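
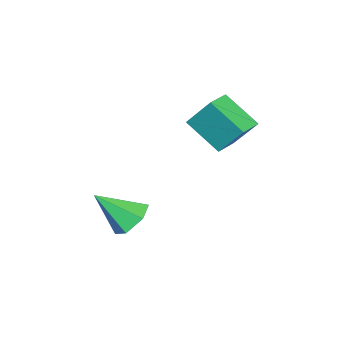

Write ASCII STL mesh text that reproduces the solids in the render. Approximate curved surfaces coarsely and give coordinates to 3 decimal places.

solid 
facet normal -0.995 0.090 -0.039
outer loop
vertex -3.941 0.377 1.782
vertex -3.905 1.255 2.897
vertex -3.791 1.61 0.806
endloop
endfacet
facet normal -0.025 -0.619 -0.785
outer loop
vertex -2.855 1.525 0.843
vertex -3.941 0.377 1.782
vertex -3.791 1.61 0.806
endloop
endfacet
facet normal -0.995 0.091 -0.039
outer loop
vertex -3.791 1.61 0.806
vertex -3.905 1.255 2.897
vertex -3.754 2.488 1.921
endloop
endfacet
facet normal 0.095 0.781 -0.618
outer loop
vertex -3.754 2.488 1.921
vertex -2.855 1.525 0.843
vertex -3.791 1.61 0.806
endloop
endfacet
facet normal -0.095 -0.781 0.618
outer loop
vertex -3.941 0.377 1.782
vertex -2.969 1.17 2.934
vertex -3.905 1.255 2.897
endloop
endfacet
facet normal -0.025 -0.619 -0.785
outer loop
vertex -3.006 0.292 1.819
vertex -3.941 0.377 1.782
vertex -2.855 1.525 0.843
endloop
endfacet
facet normal -0.095 -0.781 0.618
outer loop
vertex -3.006 0.292 1.819
vertex -2.969 1.17 2.934
vertex -3.941 0.377 1.782
endloop
endfacet
facet normal 0.025 0.619 0.785
outer loop
vertex -3.905 1.255 2.897
vertex -2.969 1.17 2.934
vertex -3.754 2.488 1.921
endloop
endfacet
facet normal 0.095 0.781 -0.618
outer loop
vertex -2.819 2.403 1.958
vertex -2.855 1.525 0.843
vertex -3.754 2.488 1.921
endloop
endfacet
facet normal 0.025 0.619 0.785
outer loop
vertex -3.754 2.488 1.921
vertex -2.969 1.17 2.934
vertex -2.819 2.403 1.958
endloop
endfacet
facet normal 0.995 -0.091 0.039
outer loop
vertex -2.819 2.403 1.958
vertex -3.006 0.292 1.819
vertex -2.855 1.525 0.843
endloop
endfacet
facet normal 0.995 -0.091 0.038
outer loop
vertex -2.969 1.17 2.934
vertex -3.006 0.292 1.819
vertex -2.819 2.403 1.958
endloop
endfacet
facet normal -0.322 0.658 -0.681
outer loop
vertex -0.135 -0.371 -1.997
vertex -0.892 -0.564 -1.825
vertex -0.529 0.027 -1.426
endloop
endfacet
facet normal 0.870 0.263 0.417
outer loop
vertex -0.135 -0.371 -1.997
vertex -0.529 0.027 -1.426
vertex -0.368 -1.636 -0.715
endloop
endfacet
facet normal -0.322 0.658 -0.681
outer loop
vertex -0.529 0.027 -1.426
vertex -0.892 -0.564 -1.825
vertex -1.287 -0.166 -1.254
endloop
endfacet
facet normal 0.105 0.400 0.911
outer loop
vertex -0.529 0.027 -1.426
vertex -1.287 -0.166 -1.254
vertex -0.368 -1.636 -0.715
endloop
endfacet
facet normal -0.322 0.658 -0.681
outer loop
vertex -1.287 -0.166 -1.254
vertex -0.892 -0.564 -1.825
vertex -1.649 -0.757 -1.654
endloop
endfacet
facet normal -0.640 -0.122 0.759
outer loop
vertex -1.287 -0.166 -1.254
vertex -1.649 -0.757 -1.654
vertex -0.368 -1.636 -0.715
endloop
endfacet
facet normal -0.322 0.658 -0.681
outer loop
vertex -1.649 -0.757 -1.654
vertex -0.892 -0.564 -1.825
vertex -1.255 -1.155 -2.224
endloop
endfacet
facet normal -0.618 -0.777 0.116
outer loop
vertex -1.649 -0.757 -1.654
vertex -1.255 -1.155 -2.224
vertex -0.368 -1.636 -0.715
endloop
endfacet
facet normal -0.322 0.658 -0.681
outer loop
vertex -1.255 -1.155 -2.224
vertex -0.892 -0.564 -1.825
vertex -0.497 -0.962 -2.396
endloop
endfacet
facet normal 0.147 -0.914 -0.378
outer loop
vertex -1.255 -1.155 -2.224
vertex -0.497 -0.962 -2.396
vertex -0.368 -1.636 -0.715
endloop
endfacet
facet normal -0.322 0.657 -0.681
outer loop
vertex -0.497 -0.962 -2.396
vertex -0.892 -0.564 -1.825
vertex -0.135 -0.371 -1.997
endloop
endfacet
facet normal 0.891 -0.393 -0.226
outer loop
vertex -0.497 -0.962 -2.396
vertex -0.135 -0.371 -1.997
vertex -0.368 -1.636 -0.715
endloop
endfacet

endsolid


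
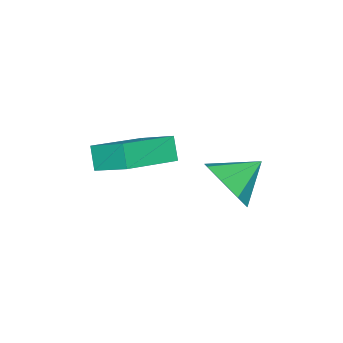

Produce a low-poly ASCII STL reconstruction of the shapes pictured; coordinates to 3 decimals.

solid 
facet normal -0.934 0.211 -0.287
outer loop
vertex 0.122 0.692 -0.185
vertex 0.415 1.057 -0.871
vertex 0.057 -0.487 -0.84
endloop
endfacet
facet normal -0.353 -0.439 0.826
outer loop
vertex 1.785 -0.877 -0.309
vertex 0.122 0.692 -0.185
vertex 0.057 -0.487 -0.84
endloop
endfacet
facet normal -0.934 0.211 -0.287
outer loop
vertex 0.057 -0.487 -0.84
vertex 0.415 1.057 -0.871
vertex 0.35 -0.122 -1.526
endloop
endfacet
facet normal -0.048 -0.873 -0.485
outer loop
vertex 0.35 -0.122 -1.526
vertex 1.785 -0.877 -0.309
vertex 0.057 -0.487 -0.84
endloop
endfacet
facet normal 0.048 0.873 0.485
outer loop
vertex 0.122 0.692 -0.185
vertex 2.143 0.667 -0.34
vertex 0.415 1.057 -0.871
endloop
endfacet
facet normal -0.353 -0.439 0.826
outer loop
vertex 1.85 0.302 0.346
vertex 0.122 0.692 -0.185
vertex 1.785 -0.877 -0.309
endloop
endfacet
facet normal 0.048 0.873 0.485
outer loop
vertex 1.85 0.302 0.346
vertex 2.143 0.667 -0.34
vertex 0.122 0.692 -0.185
endloop
endfacet
facet normal 0.353 0.439 -0.826
outer loop
vertex 0.415 1.057 -0.871
vertex 2.143 0.667 -0.34
vertex 0.35 -0.122 -1.526
endloop
endfacet
facet normal -0.048 -0.873 -0.485
outer loop
vertex 2.078 -0.512 -0.995
vertex 1.785 -0.877 -0.309
vertex 0.35 -0.122 -1.526
endloop
endfacet
facet normal 0.353 0.439 -0.826
outer loop
vertex 0.35 -0.122 -1.526
vertex 2.143 0.667 -0.34
vertex 2.078 -0.512 -0.995
endloop
endfacet
facet normal 0.934 -0.211 0.287
outer loop
vertex 2.078 -0.512 -0.995
vertex 1.85 0.302 0.346
vertex 1.785 -0.877 -0.309
endloop
endfacet
facet normal 0.934 -0.211 0.287
outer loop
vertex 2.143 0.667 -0.34
vertex 1.85 0.302 0.346
vertex 2.078 -0.512 -0.995
endloop
endfacet
facet normal 0.769 -0.393 -0.504
outer loop
vertex 1.219 3.07 -0.258
vertex 0.647 2.816 -0.932
vertex 1.148 3.566 -0.753
endloop
endfacet
facet normal 0.086 0.710 0.699
outer loop
vertex 1.219 3.07 -0.258
vertex 1.148 3.566 -0.753
vertex -0.307 3.304 -0.308
endloop
endfacet
facet normal 0.770 -0.394 -0.502
outer loop
vertex 1.148 3.566 -0.753
vertex 0.647 2.816 -0.932
vertex 0.785 3.622 -1.353
endloop
endfacet
facet normal -0.125 0.978 0.167
outer loop
vertex 1.148 3.566 -0.753
vertex 0.785 3.622 -1.353
vertex -0.307 3.304 -0.308
endloop
endfacet
facet normal 0.768 -0.395 -0.504
outer loop
vertex 0.785 3.622 -1.353
vertex 0.647 2.816 -0.932
vertex 0.34 3.207 -1.706
endloop
endfacet
facet normal -0.516 0.804 -0.295
outer loop
vertex 0.785 3.622 -1.353
vertex 0.34 3.207 -1.706
vertex -0.307 3.304 -0.308
endloop
endfacet
facet normal 0.769 -0.393 -0.504
outer loop
vertex 0.34 3.207 -1.706
vertex 0.647 2.816 -0.932
vertex 0.075 2.562 -1.607
endloop
endfacet
facet normal -0.861 0.289 -0.418
outer loop
vertex 0.34 3.207 -1.706
vertex 0.075 2.562 -1.607
vertex -0.307 3.304 -0.308
endloop
endfacet
facet normal 0.769 -0.394 -0.503
outer loop
vertex 0.075 2.562 -1.607
vertex 0.647 2.816 -0.932
vertex 0.145 2.066 -1.112
endloop
endfacet
facet normal -0.956 -0.265 -0.130
outer loop
vertex 0.075 2.562 -1.607
vertex 0.145 2.066 -1.112
vertex -0.307 3.304 -0.308
endloop
endfacet
facet normal 0.769 -0.394 -0.504
outer loop
vertex 0.145 2.066 -1.112
vertex 0.647 2.816 -0.932
vertex 0.509 2.009 -0.512
endloop
endfacet
facet normal -0.745 -0.533 0.401
outer loop
vertex 0.145 2.066 -1.112
vertex 0.509 2.009 -0.512
vertex -0.307 3.304 -0.308
endloop
endfacet
facet normal 0.769 -0.394 -0.504
outer loop
vertex 0.509 2.009 -0.512
vertex 0.647 2.816 -0.932
vertex 0.954 2.425 -0.158
endloop
endfacet
facet normal -0.353 -0.358 0.864
outer loop
vertex 0.509 2.009 -0.512
vertex 0.954 2.425 -0.158
vertex -0.307 3.304 -0.308
endloop
endfacet
facet normal 0.769 -0.394 -0.504
outer loop
vertex 0.954 2.425 -0.158
vertex 0.647 2.816 -0.932
vertex 1.219 3.07 -0.258
endloop
endfacet
facet normal -0.008 0.157 0.988
outer loop
vertex 0.954 2.425 -0.158
vertex 1.219 3.07 -0.258
vertex -0.307 3.304 -0.308
endloop
endfacet

endsolid


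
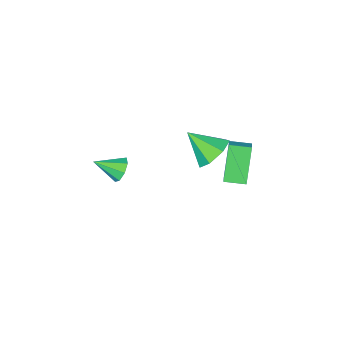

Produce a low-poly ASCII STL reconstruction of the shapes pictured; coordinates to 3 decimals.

solid 
facet normal -0.779 0.429 -0.458
outer loop
vertex 3.853 2.69 1.44
vertex 3.419 2.469 1.971
vertex 3.816 3.058 1.848
endloop
endfacet
facet normal 0.893 0.372 -0.254
outer loop
vertex 3.853 2.69 1.44
vertex 3.816 3.058 1.848
vertex 4.541 1.851 2.629
endloop
endfacet
facet normal -0.779 0.429 -0.458
outer loop
vertex 3.816 3.058 1.848
vertex 3.419 2.469 1.971
vertex 3.546 3.081 2.329
endloop
endfacet
facet normal 0.683 0.639 0.353
outer loop
vertex 3.816 3.058 1.848
vertex 3.546 3.081 2.329
vertex 4.541 1.851 2.629
endloop
endfacet
facet normal -0.778 0.430 -0.458
outer loop
vertex 3.546 3.081 2.329
vertex 3.419 2.469 1.971
vertex 3.202 2.746 2.599
endloop
endfacet
facet normal 0.265 0.425 0.865
outer loop
vertex 3.546 3.081 2.329
vertex 3.202 2.746 2.599
vertex 4.541 1.851 2.629
endloop
endfacet
facet normal -0.779 0.428 -0.458
outer loop
vertex 3.202 2.746 2.599
vertex 3.419 2.469 1.971
vertex 2.986 2.248 2.501
endloop
endfacet
facet normal -0.117 -0.143 0.983
outer loop
vertex 3.202 2.746 2.599
vertex 2.986 2.248 2.501
vertex 4.541 1.851 2.629
endloop
endfacet
facet normal -0.779 0.429 -0.458
outer loop
vertex 2.986 2.248 2.501
vertex 3.419 2.469 1.971
vertex 3.023 1.88 2.093
endloop
endfacet
facet normal -0.239 -0.732 0.638
outer loop
vertex 2.986 2.248 2.501
vertex 3.023 1.88 2.093
vertex 4.541 1.851 2.629
endloop
endfacet
facet normal -0.779 0.429 -0.457
outer loop
vertex 3.023 1.88 2.093
vertex 3.419 2.469 1.971
vertex 3.292 1.857 1.613
endloop
endfacet
facet normal -0.030 -0.999 0.031
outer loop
vertex 3.023 1.88 2.093
vertex 3.292 1.857 1.613
vertex 4.541 1.851 2.629
endloop
endfacet
facet normal -0.779 0.429 -0.457
outer loop
vertex 3.292 1.857 1.613
vertex 3.419 2.469 1.971
vertex 3.636 2.193 1.342
endloop
endfacet
facet normal 0.388 -0.786 -0.482
outer loop
vertex 3.292 1.857 1.613
vertex 3.636 2.193 1.342
vertex 4.541 1.851 2.629
endloop
endfacet
facet normal -0.778 0.430 -0.457
outer loop
vertex 3.636 2.193 1.342
vertex 3.419 2.469 1.971
vertex 3.853 2.69 1.44
endloop
endfacet
facet normal 0.770 -0.218 -0.599
outer loop
vertex 3.636 2.193 1.342
vertex 3.853 2.69 1.44
vertex 4.541 1.851 2.629
endloop
endfacet
facet normal -0.476 0.625 -0.619
outer loop
vertex -1.124 2.076 -0.584
vertex -2.073 1.859 -0.073
vertex -1.337 2.644 0.153
endloop
endfacet
facet normal 0.975 0.145 0.170
outer loop
vertex -1.124 2.076 -0.584
vertex -1.337 2.644 0.153
vertex -1.207 0.721 1.053
endloop
endfacet
facet normal -0.477 0.625 -0.618
outer loop
vertex -1.337 2.644 0.153
vertex -2.073 1.859 -0.073
vertex -2.104 2.62 0.72
endloop
endfacet
facet normal 0.540 0.386 0.747
outer loop
vertex -1.337 2.644 0.153
vertex -2.104 2.62 0.72
vertex -1.207 0.721 1.053
endloop
endfacet
facet normal -0.475 0.625 -0.619
outer loop
vertex -2.104 2.62 0.72
vertex -2.073 1.859 -0.073
vertex -2.849 2.023 0.689
endloop
endfacet
facet normal -0.130 0.111 0.985
outer loop
vertex -2.104 2.62 0.72
vertex -2.849 2.023 0.689
vertex -1.207 0.721 1.053
endloop
endfacet
facet normal -0.476 0.624 -0.619
outer loop
vertex -2.849 2.023 0.689
vertex -2.073 1.859 -0.073
vertex -3.009 1.302 0.085
endloop
endfacet
facet normal -0.530 -0.472 0.704
outer loop
vertex -2.849 2.023 0.689
vertex -3.009 1.302 0.085
vertex -1.207 0.721 1.053
endloop
endfacet
facet normal -0.476 0.625 -0.619
outer loop
vertex -3.009 1.302 0.085
vertex -2.073 1.859 -0.073
vertex -2.465 1.0 -0.639
endloop
endfacet
facet normal -0.360 -0.926 0.115
outer loop
vertex -3.009 1.302 0.085
vertex -2.465 1.0 -0.639
vertex -1.207 0.721 1.053
endloop
endfacet
facet normal -0.476 0.625 -0.619
outer loop
vertex -2.465 1.0 -0.639
vertex -2.073 1.859 -0.073
vertex -1.625 1.344 -0.937
endloop
endfacet
facet normal 0.252 -0.907 -0.337
outer loop
vertex -2.465 1.0 -0.639
vertex -1.625 1.344 -0.937
vertex -1.207 0.721 1.053
endloop
endfacet
facet normal -0.476 0.624 -0.619
outer loop
vertex -1.625 1.344 -0.937
vertex -2.073 1.859 -0.073
vertex -1.124 2.076 -0.584
endloop
endfacet
facet normal 0.847 -0.429 -0.312
outer loop
vertex -1.625 1.344 -0.937
vertex -1.124 2.076 -0.584
vertex -1.207 0.721 1.053
endloop
endfacet
facet normal -0.367 -0.391 0.844
outer loop
vertex -2.14 3.08 1.631
vertex -3.037 3.727 1.541
vertex -2.573 2.411 1.133
endloop
endfacet
facet normal 0.808 -0.583 0.081
outer loop
vertex -1.783 3.253 -0.681
vertex -2.14 3.08 1.631
vertex -2.573 2.411 1.133
endloop
endfacet
facet normal -0.368 -0.391 0.844
outer loop
vertex -2.573 2.411 1.133
vertex -3.037 3.727 1.541
vertex -3.47 3.058 1.042
endloop
endfacet
facet normal -0.460 -0.712 -0.531
outer loop
vertex -3.47 3.058 1.042
vertex -1.783 3.253 -0.681
vertex -2.573 2.411 1.133
endloop
endfacet
facet normal 0.460 0.712 0.531
outer loop
vertex -2.14 3.08 1.631
vertex -2.247 4.569 -0.273
vertex -3.037 3.727 1.541
endloop
endfacet
facet normal 0.808 -0.583 0.081
outer loop
vertex -1.35 3.922 -0.182
vertex -2.14 3.08 1.631
vertex -1.783 3.253 -0.681
endloop
endfacet
facet normal 0.460 0.712 0.531
outer loop
vertex -1.35 3.922 -0.182
vertex -2.247 4.569 -0.273
vertex -2.14 3.08 1.631
endloop
endfacet
facet normal -0.808 0.583 -0.081
outer loop
vertex -3.037 3.727 1.541
vertex -2.247 4.569 -0.273
vertex -3.47 3.058 1.042
endloop
endfacet
facet normal -0.460 -0.712 -0.531
outer loop
vertex -2.68 3.9 -0.771
vertex -1.783 3.253 -0.681
vertex -3.47 3.058 1.042
endloop
endfacet
facet normal -0.808 0.583 -0.081
outer loop
vertex -3.47 3.058 1.042
vertex -2.247 4.569 -0.273
vertex -2.68 3.9 -0.771
endloop
endfacet
facet normal 0.367 0.392 -0.844
outer loop
vertex -2.68 3.9 -0.771
vertex -1.35 3.922 -0.182
vertex -1.783 3.253 -0.681
endloop
endfacet
facet normal 0.367 0.391 -0.844
outer loop
vertex -2.247 4.569 -0.273
vertex -1.35 3.922 -0.182
vertex -2.68 3.9 -0.771
endloop
endfacet

endsolid


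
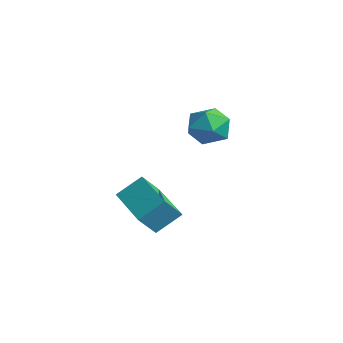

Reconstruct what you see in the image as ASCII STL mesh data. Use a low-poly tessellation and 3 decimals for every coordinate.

solid 
facet normal -0.979 0.019 0.201
outer loop
vertex -4.135 -0.303 -1.321
vertex -3.948 0.662 -0.502
vertex -4.297 0.458 -2.181
endloop
endfacet
facet normal -0.146 -0.754 -0.640
outer loop
vertex -2.172 0.418 -2.618
vertex -4.135 -0.303 -1.321
vertex -4.297 0.458 -2.181
endloop
endfacet
facet normal -0.979 0.019 0.201
outer loop
vertex -4.297 0.458 -2.181
vertex -3.948 0.662 -0.502
vertex -4.11 1.424 -1.362
endloop
endfacet
facet normal -0.140 0.656 -0.742
outer loop
vertex -4.11 1.424 -1.362
vertex -2.172 0.418 -2.618
vertex -4.297 0.458 -2.181
endloop
endfacet
facet normal 0.140 -0.656 0.741
outer loop
vertex -4.135 -0.303 -1.321
vertex -1.823 0.622 -0.939
vertex -3.948 0.662 -0.502
endloop
endfacet
facet normal -0.146 -0.754 -0.640
outer loop
vertex -2.01 -0.344 -1.758
vertex -4.135 -0.303 -1.321
vertex -2.172 0.418 -2.618
endloop
endfacet
facet normal 0.140 -0.656 0.742
outer loop
vertex -2.01 -0.344 -1.758
vertex -1.823 0.622 -0.939
vertex -4.135 -0.303 -1.321
endloop
endfacet
facet normal 0.146 0.754 0.641
outer loop
vertex -3.948 0.662 -0.502
vertex -1.823 0.622 -0.939
vertex -4.11 1.424 -1.362
endloop
endfacet
facet normal -0.140 0.656 -0.741
outer loop
vertex -1.985 1.383 -1.799
vertex -2.172 0.418 -2.618
vertex -4.11 1.424 -1.362
endloop
endfacet
facet normal 0.146 0.754 0.640
outer loop
vertex -4.11 1.424 -1.362
vertex -1.823 0.622 -0.939
vertex -1.985 1.383 -1.799
endloop
endfacet
facet normal 0.979 -0.019 -0.201
outer loop
vertex -1.985 1.383 -1.799
vertex -2.01 -0.344 -1.758
vertex -2.172 0.418 -2.618
endloop
endfacet
facet normal 0.979 -0.019 -0.201
outer loop
vertex -1.823 0.622 -0.939
vertex -2.01 -0.344 -1.758
vertex -1.985 1.383 -1.799
endloop
endfacet
facet normal -0.849 0.108 0.517
outer loop
vertex -2.41 2.473 2.549
vertex -2.157 1.769 3.112
vertex -1.916 2.648 3.324
endloop
endfacet
facet normal -0.638 0.732 0.241
outer loop
vertex -2.41 2.473 2.549
vertex -1.916 2.648 3.324
vertex -1.708 3.092 2.527
endloop
endfacet
facet normal -0.593 0.655 -0.468
outer loop
vertex -2.41 2.473 2.549
vertex -1.708 3.092 2.527
vertex -1.82 2.487 1.822
endloop
endfacet
facet normal -0.776 -0.014 -0.630
outer loop
vertex -2.41 2.473 2.549
vertex -1.82 2.487 1.822
vertex -2.098 1.669 2.183
endloop
endfacet
facet normal -0.935 -0.353 -0.021
outer loop
vertex -2.41 2.473 2.549
vertex -2.098 1.669 2.183
vertex -2.157 1.769 3.112
endloop
endfacet
facet normal 0.015 0.872 0.490
outer loop
vertex -1.708 3.092 2.527
vertex -1.916 2.648 3.324
vertex -1.022 2.771 3.077
endloop
endfacet
facet normal -0.327 -0.136 0.935
outer loop
vertex -1.916 2.648 3.324
vertex -2.157 1.769 3.112
vertex -1.3 1.953 3.438
endloop
endfacet
facet normal -0.465 -0.883 0.065
outer loop
vertex -2.157 1.769 3.112
vertex -2.098 1.669 2.183
vertex -1.412 1.348 2.733
endloop
endfacet
facet normal -0.208 -0.335 -0.919
outer loop
vertex -2.098 1.669 2.183
vertex -1.82 2.487 1.822
vertex -1.204 1.792 1.936
endloop
endfacet
facet normal 0.089 0.749 -0.657
outer loop
vertex -1.82 2.487 1.822
vertex -1.708 3.092 2.527
vertex -0.963 2.671 2.148
endloop
endfacet
facet normal 0.776 0.014 0.630
outer loop
vertex -0.71 1.967 2.711
vertex -1.022 2.771 3.077
vertex -1.3 1.953 3.438
endloop
endfacet
facet normal 0.593 -0.655 0.468
outer loop
vertex -0.71 1.967 2.711
vertex -1.3 1.953 3.438
vertex -1.412 1.348 2.733
endloop
endfacet
facet normal 0.638 -0.732 -0.241
outer loop
vertex -0.71 1.967 2.711
vertex -1.412 1.348 2.733
vertex -1.204 1.792 1.936
endloop
endfacet
facet normal 0.849 -0.108 -0.517
outer loop
vertex -0.71 1.967 2.711
vertex -1.204 1.792 1.936
vertex -0.963 2.671 2.148
endloop
endfacet
facet normal 0.935 0.353 0.021
outer loop
vertex -0.71 1.967 2.711
vertex -0.963 2.671 2.148
vertex -1.022 2.771 3.077
endloop
endfacet
facet normal 0.208 0.335 0.919
outer loop
vertex -1.3 1.953 3.438
vertex -1.022 2.771 3.077
vertex -1.916 2.648 3.324
endloop
endfacet
facet normal -0.089 -0.749 0.657
outer loop
vertex -1.412 1.348 2.733
vertex -1.3 1.953 3.438
vertex -2.157 1.769 3.112
endloop
endfacet
facet normal -0.015 -0.872 -0.490
outer loop
vertex -1.204 1.792 1.936
vertex -1.412 1.348 2.733
vertex -2.098 1.669 2.183
endloop
endfacet
facet normal 0.327 0.136 -0.935
outer loop
vertex -0.963 2.671 2.148
vertex -1.204 1.792 1.936
vertex -1.82 2.487 1.822
endloop
endfacet
facet normal 0.465 0.883 -0.065
outer loop
vertex -1.022 2.771 3.077
vertex -0.963 2.671 2.148
vertex -1.708 3.092 2.527
endloop
endfacet

endsolid


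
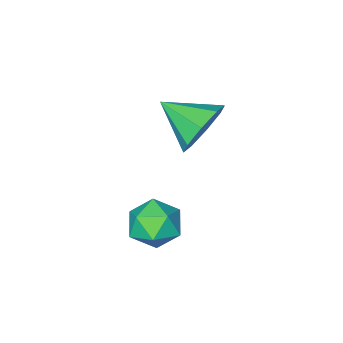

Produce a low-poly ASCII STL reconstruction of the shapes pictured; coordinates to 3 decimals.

solid 
facet normal -0.407 0.829 -0.384
outer loop
vertex -2.473 -1.767 -1.684
vertex -2.947 -2.313 -2.36
vertex -3.157 -1.993 -1.447
endloop
endfacet
facet normal 0.330 -0.010 0.944
outer loop
vertex -2.473 -1.767 -1.684
vertex -3.157 -1.993 -1.447
vertex -2.313 -3.607 -1.76
endloop
endfacet
facet normal -0.406 0.829 -0.384
outer loop
vertex -3.157 -1.993 -1.447
vertex -2.947 -2.313 -2.36
vertex -3.717 -2.406 -1.746
endloop
endfacet
facet normal -0.258 -0.312 0.914
outer loop
vertex -3.157 -1.993 -1.447
vertex -3.717 -2.406 -1.746
vertex -2.313 -3.607 -1.76
endloop
endfacet
facet normal -0.407 0.829 -0.384
outer loop
vertex -3.717 -2.406 -1.746
vertex -2.947 -2.313 -2.36
vertex -3.827 -2.765 -2.404
endloop
endfacet
facet normal -0.573 -0.675 0.464
outer loop
vertex -3.717 -2.406 -1.746
vertex -3.827 -2.765 -2.404
vertex -2.313 -3.607 -1.76
endloop
endfacet
facet normal -0.407 0.829 -0.384
outer loop
vertex -3.827 -2.765 -2.404
vertex -2.947 -2.313 -2.36
vertex -3.421 -2.859 -3.036
endloop
endfacet
facet normal -0.433 -0.890 -0.146
outer loop
vertex -3.827 -2.765 -2.404
vertex -3.421 -2.859 -3.036
vertex -2.313 -3.607 -1.76
endloop
endfacet
facet normal -0.406 0.829 -0.385
outer loop
vertex -3.421 -2.859 -3.036
vertex -2.947 -2.313 -2.36
vertex -2.737 -2.634 -3.273
endloop
endfacet
facet normal 0.080 -0.828 -0.555
outer loop
vertex -3.421 -2.859 -3.036
vertex -2.737 -2.634 -3.273
vertex -2.313 -3.607 -1.76
endloop
endfacet
facet normal -0.406 0.829 -0.385
outer loop
vertex -2.737 -2.634 -3.273
vertex -2.947 -2.313 -2.36
vertex -2.176 -2.221 -2.975
endloop
endfacet
facet normal 0.667 -0.527 -0.526
outer loop
vertex -2.737 -2.634 -3.273
vertex -2.176 -2.221 -2.975
vertex -2.313 -3.607 -1.76
endloop
endfacet
facet normal -0.406 0.829 -0.385
outer loop
vertex -2.176 -2.221 -2.975
vertex -2.947 -2.313 -2.36
vertex -2.067 -1.862 -2.316
endloop
endfacet
facet normal 0.984 -0.162 -0.074
outer loop
vertex -2.176 -2.221 -2.975
vertex -2.067 -1.862 -2.316
vertex -2.313 -3.607 -1.76
endloop
endfacet
facet normal -0.406 0.829 -0.385
outer loop
vertex -2.067 -1.862 -2.316
vertex -2.947 -2.313 -2.36
vertex -2.473 -1.767 -1.684
endloop
endfacet
facet normal 0.844 0.051 0.534
outer loop
vertex -2.067 -1.862 -2.316
vertex -2.473 -1.767 -1.684
vertex -2.313 -3.607 -1.76
endloop
endfacet
facet normal 0.017 0.953 0.302
outer loop
vertex -0.274 0.432 -3.578
vertex -0.037 0.181 -2.8
vertex 0.553 0.357 -3.388
endloop
endfacet
facet normal 0.172 0.903 -0.393
outer loop
vertex -0.274 0.432 -3.578
vertex 0.553 0.357 -3.388
vertex 0.263 0.085 -4.141
endloop
endfacet
facet normal -0.376 0.585 -0.719
outer loop
vertex -0.274 0.432 -3.578
vertex 0.263 0.085 -4.141
vertex -0.506 -0.259 -4.019
endloop
endfacet
facet normal -0.871 0.437 -0.226
outer loop
vertex -0.274 0.432 -3.578
vertex -0.506 -0.259 -4.019
vertex -0.692 -0.2 -3.19
endloop
endfacet
facet normal -0.628 0.664 0.406
outer loop
vertex -0.274 0.432 -3.578
vertex -0.692 -0.2 -3.19
vertex -0.037 0.181 -2.8
endloop
endfacet
facet normal 0.744 0.483 -0.461
outer loop
vertex 0.263 0.085 -4.141
vertex 0.553 0.357 -3.388
vertex 0.832 -0.38 -3.71
endloop
endfacet
facet normal 0.493 0.563 0.663
outer loop
vertex 0.553 0.357 -3.388
vertex -0.037 0.181 -2.8
vertex 0.646 -0.321 -2.881
endloop
endfacet
facet normal -0.550 0.096 0.830
outer loop
vertex -0.037 0.181 -2.8
vertex -0.692 -0.2 -3.19
vertex -0.123 -0.665 -2.759
endloop
endfacet
facet normal -0.943 -0.273 -0.192
outer loop
vertex -0.692 -0.2 -3.19
vertex -0.506 -0.259 -4.019
vertex -0.413 -0.937 -3.512
endloop
endfacet
facet normal -0.142 -0.034 -0.989
outer loop
vertex -0.506 -0.259 -4.019
vertex 0.263 0.085 -4.141
vertex 0.177 -0.761 -4.1
endloop
endfacet
facet normal 0.871 -0.437 0.226
outer loop
vertex 0.414 -1.012 -3.322
vertex 0.832 -0.38 -3.71
vertex 0.646 -0.321 -2.881
endloop
endfacet
facet normal 0.376 -0.585 0.719
outer loop
vertex 0.414 -1.012 -3.322
vertex 0.646 -0.321 -2.881
vertex -0.123 -0.665 -2.759
endloop
endfacet
facet normal -0.172 -0.903 0.393
outer loop
vertex 0.414 -1.012 -3.322
vertex -0.123 -0.665 -2.759
vertex -0.413 -0.937 -3.512
endloop
endfacet
facet normal -0.017 -0.953 -0.302
outer loop
vertex 0.414 -1.012 -3.322
vertex -0.413 -0.937 -3.512
vertex 0.177 -0.761 -4.1
endloop
endfacet
facet normal 0.628 -0.664 -0.406
outer loop
vertex 0.414 -1.012 -3.322
vertex 0.177 -0.761 -4.1
vertex 0.832 -0.38 -3.71
endloop
endfacet
facet normal 0.943 0.273 0.192
outer loop
vertex 0.646 -0.321 -2.881
vertex 0.832 -0.38 -3.71
vertex 0.553 0.357 -3.388
endloop
endfacet
facet normal 0.142 0.034 0.989
outer loop
vertex -0.123 -0.665 -2.759
vertex 0.646 -0.321 -2.881
vertex -0.037 0.181 -2.8
endloop
endfacet
facet normal -0.744 -0.483 0.461
outer loop
vertex -0.413 -0.937 -3.512
vertex -0.123 -0.665 -2.759
vertex -0.692 -0.2 -3.19
endloop
endfacet
facet normal -0.493 -0.563 -0.663
outer loop
vertex 0.177 -0.761 -4.1
vertex -0.413 -0.937 -3.512
vertex -0.506 -0.259 -4.019
endloop
endfacet
facet normal 0.550 -0.096 -0.830
outer loop
vertex 0.832 -0.38 -3.71
vertex 0.177 -0.761 -4.1
vertex 0.263 0.085 -4.141
endloop
endfacet

endsolid


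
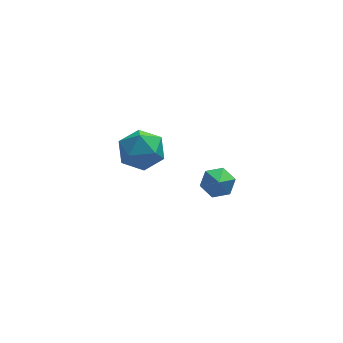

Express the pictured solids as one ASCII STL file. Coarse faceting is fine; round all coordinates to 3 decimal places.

solid 
facet normal 0.086 0.705 -0.704
outer loop
vertex -0.468 -3.375 2.498
vertex -1.24 -3.389 2.39
vertex -0.929 -2.903 2.914
endloop
endfacet
facet normal 0.707 0.070 0.704
outer loop
vertex -0.468 -3.375 2.498
vertex -0.929 -2.903 2.914
vertex -1.38 -4.531 3.53
endloop
endfacet
facet normal 0.086 0.705 -0.704
outer loop
vertex -0.929 -2.903 2.914
vertex -1.24 -3.389 2.39
vertex -1.701 -2.917 2.806
endloop
endfacet
facet normal -0.135 0.383 0.914
outer loop
vertex -0.929 -2.903 2.914
vertex -1.701 -2.917 2.806
vertex -1.38 -4.531 3.53
endloop
endfacet
facet normal 0.086 0.705 -0.704
outer loop
vertex -1.701 -2.917 2.806
vertex -1.24 -3.389 2.39
vertex -2.013 -3.403 2.282
endloop
endfacet
facet normal -0.875 0.042 0.482
outer loop
vertex -1.701 -2.917 2.806
vertex -2.013 -3.403 2.282
vertex -1.38 -4.531 3.53
endloop
endfacet
facet normal 0.086 0.705 -0.704
outer loop
vertex -2.013 -3.403 2.282
vertex -1.24 -3.389 2.39
vertex -1.552 -3.875 1.865
endloop
endfacet
facet normal -0.774 -0.613 -0.162
outer loop
vertex -2.013 -3.403 2.282
vertex -1.552 -3.875 1.865
vertex -1.38 -4.531 3.53
endloop
endfacet
facet normal 0.086 0.705 -0.704
outer loop
vertex -1.552 -3.875 1.865
vertex -1.24 -3.389 2.39
vertex -0.78 -3.861 1.973
endloop
endfacet
facet normal 0.069 -0.926 -0.372
outer loop
vertex -1.552 -3.875 1.865
vertex -0.78 -3.861 1.973
vertex -1.38 -4.531 3.53
endloop
endfacet
facet normal 0.086 0.705 -0.704
outer loop
vertex -0.78 -3.861 1.973
vertex -1.24 -3.389 2.39
vertex -0.468 -3.375 2.498
endloop
endfacet
facet normal 0.809 -0.585 0.060
outer loop
vertex -0.78 -3.861 1.973
vertex -0.468 -3.375 2.498
vertex -1.38 -4.531 3.53
endloop
endfacet
facet normal 0.322 0.440 0.838
outer loop
vertex -3.882 2.864 0.64
vertex -3.966 1.81 1.226
vertex -2.936 2.112 0.671
endloop
endfacet
facet normal 0.595 0.760 0.261
outer loop
vertex -3.882 2.864 0.64
vertex -2.936 2.112 0.671
vertex -3.219 2.686 -0.355
endloop
endfacet
facet normal 0.053 0.989 -0.142
outer loop
vertex -3.882 2.864 0.64
vertex -3.219 2.686 -0.355
vertex -4.424 2.739 -0.433
endloop
endfacet
facet normal -0.555 0.810 0.186
outer loop
vertex -3.882 2.864 0.64
vertex -4.424 2.739 -0.433
vertex -4.886 2.198 0.544
endloop
endfacet
facet normal -0.388 0.471 0.792
outer loop
vertex -3.882 2.864 0.64
vertex -4.886 2.198 0.544
vertex -3.966 1.81 1.226
endloop
endfacet
facet normal 0.956 0.270 -0.113
outer loop
vertex -3.219 2.686 -0.355
vertex -2.936 2.112 0.671
vertex -2.894 1.522 -0.384
endloop
endfacet
facet normal 0.515 -0.248 0.821
outer loop
vertex -2.936 2.112 0.671
vertex -3.966 1.81 1.226
vertex -3.356 0.981 0.593
endloop
endfacet
facet normal -0.636 -0.196 0.746
outer loop
vertex -3.966 1.81 1.226
vertex -4.886 2.198 0.544
vertex -4.561 1.034 0.515
endloop
endfacet
facet normal -0.906 0.353 -0.233
outer loop
vertex -4.886 2.198 0.544
vertex -4.424 2.739 -0.433
vertex -4.844 1.608 -0.511
endloop
endfacet
facet normal 0.078 0.641 -0.764
outer loop
vertex -4.424 2.739 -0.433
vertex -3.219 2.686 -0.355
vertex -3.814 1.91 -1.066
endloop
endfacet
facet normal 0.555 -0.810 -0.186
outer loop
vertex -3.898 0.856 -0.48
vertex -2.894 1.522 -0.384
vertex -3.356 0.981 0.593
endloop
endfacet
facet normal -0.053 -0.989 0.142
outer loop
vertex -3.898 0.856 -0.48
vertex -3.356 0.981 0.593
vertex -4.561 1.034 0.515
endloop
endfacet
facet normal -0.595 -0.760 -0.261
outer loop
vertex -3.898 0.856 -0.48
vertex -4.561 1.034 0.515
vertex -4.844 1.608 -0.511
endloop
endfacet
facet normal -0.322 -0.440 -0.838
outer loop
vertex -3.898 0.856 -0.48
vertex -4.844 1.608 -0.511
vertex -3.814 1.91 -1.066
endloop
endfacet
facet normal 0.388 -0.471 -0.792
outer loop
vertex -3.898 0.856 -0.48
vertex -3.814 1.91 -1.066
vertex -2.894 1.522 -0.384
endloop
endfacet
facet normal 0.906 -0.353 0.233
outer loop
vertex -3.356 0.981 0.593
vertex -2.894 1.522 -0.384
vertex -2.936 2.112 0.671
endloop
endfacet
facet normal -0.078 -0.641 0.764
outer loop
vertex -4.561 1.034 0.515
vertex -3.356 0.981 0.593
vertex -3.966 1.81 1.226
endloop
endfacet
facet normal -0.956 -0.270 0.113
outer loop
vertex -4.844 1.608 -0.511
vertex -4.561 1.034 0.515
vertex -4.886 2.198 0.544
endloop
endfacet
facet normal -0.515 0.248 -0.821
outer loop
vertex -3.814 1.91 -1.066
vertex -4.844 1.608 -0.511
vertex -4.424 2.739 -0.433
endloop
endfacet
facet normal 0.636 0.196 -0.746
outer loop
vertex -2.894 1.522 -0.384
vertex -3.814 1.91 -1.066
vertex -3.219 2.686 -0.355
endloop
endfacet

endsolid


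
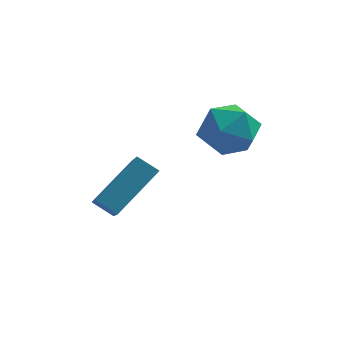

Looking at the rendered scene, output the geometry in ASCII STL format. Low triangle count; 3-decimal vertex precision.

solid 
facet normal -0.899 0.211 -0.383
outer loop
vertex 1.104 -0.033 -2.6
vertex 0.599 -0.588 -1.72
vertex 0.828 0.542 -1.636
endloop
endfacet
facet normal -0.426 0.718 -0.550
outer loop
vertex 1.104 -0.033 -2.6
vertex 0.828 0.542 -1.636
vertex 1.84 0.743 -2.158
endloop
endfacet
facet normal 0.111 0.410 -0.905
outer loop
vertex 1.104 -0.033 -2.6
vertex 1.84 0.743 -2.158
vertex 2.237 -0.264 -2.566
endloop
endfacet
facet normal -0.030 -0.287 -0.957
outer loop
vertex 1.104 -0.033 -2.6
vertex 2.237 -0.264 -2.566
vertex 1.471 -1.087 -2.295
endloop
endfacet
facet normal -0.654 -0.411 -0.635
outer loop
vertex 1.104 -0.033 -2.6
vertex 1.471 -1.087 -2.295
vertex 0.599 -0.588 -1.72
endloop
endfacet
facet normal -0.166 0.984 0.058
outer loop
vertex 1.84 0.743 -2.158
vertex 0.828 0.542 -1.636
vertex 1.789 0.667 -1.005
endloop
endfacet
facet normal -0.930 0.164 0.328
outer loop
vertex 0.828 0.542 -1.636
vertex 0.599 -0.588 -1.72
vertex 1.023 -0.156 -0.734
endloop
endfacet
facet normal -0.534 -0.842 -0.079
outer loop
vertex 0.599 -0.588 -1.72
vertex 1.471 -1.087 -2.295
vertex 1.42 -1.163 -1.142
endloop
endfacet
facet normal 0.477 -0.642 -0.600
outer loop
vertex 1.471 -1.087 -2.295
vertex 2.237 -0.264 -2.566
vertex 2.432 -0.962 -1.664
endloop
endfacet
facet normal 0.705 0.487 -0.516
outer loop
vertex 2.237 -0.264 -2.566
vertex 1.84 0.743 -2.158
vertex 2.661 0.168 -1.58
endloop
endfacet
facet normal 0.030 0.287 0.957
outer loop
vertex 2.156 -0.387 -0.7
vertex 1.789 0.667 -1.005
vertex 1.023 -0.156 -0.734
endloop
endfacet
facet normal -0.111 -0.410 0.905
outer loop
vertex 2.156 -0.387 -0.7
vertex 1.023 -0.156 -0.734
vertex 1.42 -1.163 -1.142
endloop
endfacet
facet normal 0.426 -0.718 0.550
outer loop
vertex 2.156 -0.387 -0.7
vertex 1.42 -1.163 -1.142
vertex 2.432 -0.962 -1.664
endloop
endfacet
facet normal 0.899 -0.211 0.383
outer loop
vertex 2.156 -0.387 -0.7
vertex 2.432 -0.962 -1.664
vertex 2.661 0.168 -1.58
endloop
endfacet
facet normal 0.654 0.411 0.635
outer loop
vertex 2.156 -0.387 -0.7
vertex 2.661 0.168 -1.58
vertex 1.789 0.667 -1.005
endloop
endfacet
facet normal -0.477 0.642 0.600
outer loop
vertex 1.023 -0.156 -0.734
vertex 1.789 0.667 -1.005
vertex 0.828 0.542 -1.636
endloop
endfacet
facet normal -0.705 -0.487 0.516
outer loop
vertex 1.42 -1.163 -1.142
vertex 1.023 -0.156 -0.734
vertex 0.599 -0.588 -1.72
endloop
endfacet
facet normal 0.166 -0.984 -0.058
outer loop
vertex 2.432 -0.962 -1.664
vertex 1.42 -1.163 -1.142
vertex 1.471 -1.087 -2.295
endloop
endfacet
facet normal 0.930 -0.164 -0.328
outer loop
vertex 2.661 0.168 -1.58
vertex 2.432 -0.962 -1.664
vertex 2.237 -0.264 -2.566
endloop
endfacet
facet normal 0.534 0.842 0.079
outer loop
vertex 1.789 0.667 -1.005
vertex 2.661 0.168 -1.58
vertex 1.84 0.743 -2.158
endloop
endfacet
facet normal -0.560 -0.582 -0.590
outer loop
vertex -2.197 -4.335 -2.388
vertex -2.523 -2.755 -3.636
vertex -1.482 -4.554 -2.851
endloop
endfacet
facet normal 0.159 -0.775 0.612
outer loop
vertex -0.317 -3.345 -1.624
vertex -2.197 -4.335 -2.388
vertex -1.482 -4.554 -2.851
endloop
endfacet
facet normal -0.560 -0.582 -0.590
outer loop
vertex -1.482 -4.554 -2.851
vertex -2.523 -2.755 -3.636
vertex -1.808 -2.974 -4.099
endloop
endfacet
facet normal 0.813 -0.248 -0.527
outer loop
vertex -1.808 -2.974 -4.099
vertex -0.317 -3.345 -1.624
vertex -1.482 -4.554 -2.851
endloop
endfacet
facet normal -0.813 0.248 0.527
outer loop
vertex -2.197 -4.335 -2.388
vertex -1.358 -1.546 -2.409
vertex -2.523 -2.755 -3.636
endloop
endfacet
facet normal 0.159 -0.775 0.612
outer loop
vertex -1.032 -3.126 -1.161
vertex -2.197 -4.335 -2.388
vertex -0.317 -3.345 -1.624
endloop
endfacet
facet normal -0.813 0.248 0.527
outer loop
vertex -1.032 -3.126 -1.161
vertex -1.358 -1.546 -2.409
vertex -2.197 -4.335 -2.388
endloop
endfacet
facet normal -0.159 0.775 -0.612
outer loop
vertex -2.523 -2.755 -3.636
vertex -1.358 -1.546 -2.409
vertex -1.808 -2.974 -4.099
endloop
endfacet
facet normal 0.813 -0.248 -0.527
outer loop
vertex -0.643 -1.765 -2.872
vertex -0.317 -3.345 -1.624
vertex -1.808 -2.974 -4.099
endloop
endfacet
facet normal -0.159 0.775 -0.612
outer loop
vertex -1.808 -2.974 -4.099
vertex -1.358 -1.546 -2.409
vertex -0.643 -1.765 -2.872
endloop
endfacet
facet normal 0.560 0.582 0.590
outer loop
vertex -0.643 -1.765 -2.872
vertex -1.032 -3.126 -1.161
vertex -0.317 -3.345 -1.624
endloop
endfacet
facet normal 0.560 0.582 0.590
outer loop
vertex -1.358 -1.546 -2.409
vertex -1.032 -3.126 -1.161
vertex -0.643 -1.765 -2.872
endloop
endfacet

endsolid


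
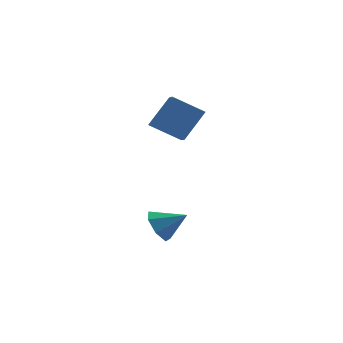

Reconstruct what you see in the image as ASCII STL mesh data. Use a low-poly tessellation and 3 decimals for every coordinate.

solid 
facet normal -0.857 0.066 0.510
outer loop
vertex 2.283 2.856 3.214
vertex 2.152 3.746 2.878
vertex 1.474 2.254 1.933
endloop
endfacet
facet normal 0.137 -0.927 0.349
outer loop
vertex 2.768 2.154 1.162
vertex 2.283 2.856 3.214
vertex 1.474 2.254 1.933
endloop
endfacet
facet normal -0.857 0.066 0.511
outer loop
vertex 1.474 2.254 1.933
vertex 2.152 3.746 2.878
vertex 1.343 3.143 1.598
endloop
endfacet
facet normal -0.497 -0.369 -0.786
outer loop
vertex 1.343 3.143 1.598
vertex 2.768 2.154 1.162
vertex 1.474 2.254 1.933
endloop
endfacet
facet normal 0.497 0.370 0.785
outer loop
vertex 2.283 2.856 3.214
vertex 3.446 3.646 2.107
vertex 2.152 3.746 2.878
endloop
endfacet
facet normal 0.138 -0.927 0.350
outer loop
vertex 3.577 2.757 2.442
vertex 2.283 2.856 3.214
vertex 2.768 2.154 1.162
endloop
endfacet
facet normal 0.497 0.369 0.785
outer loop
vertex 3.577 2.757 2.442
vertex 3.446 3.646 2.107
vertex 2.283 2.856 3.214
endloop
endfacet
facet normal -0.137 0.927 -0.350
outer loop
vertex 2.152 3.746 2.878
vertex 3.446 3.646 2.107
vertex 1.343 3.143 1.598
endloop
endfacet
facet normal -0.497 -0.370 -0.785
outer loop
vertex 2.637 3.044 0.826
vertex 2.768 2.154 1.162
vertex 1.343 3.143 1.598
endloop
endfacet
facet normal -0.137 0.927 -0.349
outer loop
vertex 1.343 3.143 1.598
vertex 3.446 3.646 2.107
vertex 2.637 3.044 0.826
endloop
endfacet
facet normal 0.857 -0.067 -0.510
outer loop
vertex 2.637 3.044 0.826
vertex 3.577 2.757 2.442
vertex 2.768 2.154 1.162
endloop
endfacet
facet normal 0.857 -0.066 -0.510
outer loop
vertex 3.446 3.646 2.107
vertex 3.577 2.757 2.442
vertex 2.637 3.044 0.826
endloop
endfacet
facet normal -0.847 0.094 -0.524
outer loop
vertex 2.272 -0.029 -3.223
vertex 1.836 -0.151 -2.54
vertex 2.108 0.556 -2.853
endloop
endfacet
facet normal 0.841 0.437 -0.318
outer loop
vertex 2.272 -0.029 -3.223
vertex 2.108 0.556 -2.853
vertex 2.904 -0.269 -1.88
endloop
endfacet
facet normal -0.847 0.094 -0.524
outer loop
vertex 2.108 0.556 -2.853
vertex 1.836 -0.151 -2.54
vertex 1.739 0.609 -2.247
endloop
endfacet
facet normal 0.530 0.809 0.252
outer loop
vertex 2.108 0.556 -2.853
vertex 1.739 0.609 -2.247
vertex 2.904 -0.269 -1.88
endloop
endfacet
facet normal -0.848 0.093 -0.522
outer loop
vertex 1.739 0.609 -2.247
vertex 1.836 -0.151 -2.54
vertex 1.444 0.089 -1.861
endloop
endfacet
facet normal 0.142 0.537 0.832
outer loop
vertex 1.739 0.609 -2.247
vertex 1.444 0.089 -1.861
vertex 2.904 -0.269 -1.88
endloop
endfacet
facet normal -0.848 0.093 -0.522
outer loop
vertex 1.444 0.089 -1.861
vertex 1.836 -0.151 -2.54
vertex 1.444 -0.611 -1.986
endloop
endfacet
facet normal -0.030 -0.176 0.984
outer loop
vertex 1.444 0.089 -1.861
vertex 1.444 -0.611 -1.986
vertex 2.904 -0.269 -1.88
endloop
endfacet
facet normal -0.848 0.093 -0.522
outer loop
vertex 1.444 -0.611 -1.986
vertex 1.836 -0.151 -2.54
vertex 1.739 -0.965 -2.528
endloop
endfacet
facet normal 0.142 -0.792 0.594
outer loop
vertex 1.444 -0.611 -1.986
vertex 1.739 -0.965 -2.528
vertex 2.904 -0.269 -1.88
endloop
endfacet
facet normal -0.847 0.093 -0.523
outer loop
vertex 1.739 -0.965 -2.528
vertex 1.836 -0.151 -2.54
vertex 2.108 -0.706 -3.079
endloop
endfacet
facet normal 0.530 -0.847 -0.043
outer loop
vertex 1.739 -0.965 -2.528
vertex 2.108 -0.706 -3.079
vertex 2.904 -0.269 -1.88
endloop
endfacet
facet normal -0.847 0.094 -0.524
outer loop
vertex 2.108 -0.706 -3.079
vertex 1.836 -0.151 -2.54
vertex 2.272 -0.029 -3.223
endloop
endfacet
facet normal 0.842 -0.299 -0.450
outer loop
vertex 2.108 -0.706 -3.079
vertex 2.272 -0.029 -3.223
vertex 2.904 -0.269 -1.88
endloop
endfacet

endsolid


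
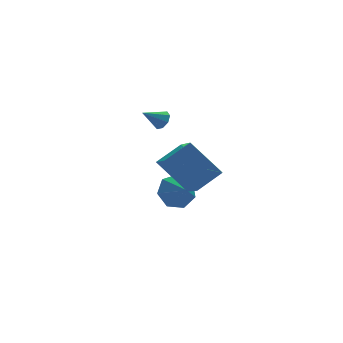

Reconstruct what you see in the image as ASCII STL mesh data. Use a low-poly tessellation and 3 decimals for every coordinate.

solid 
facet normal -0.546 0.463 0.698
outer loop
vertex -0.348 -2.469 2.94
vertex 0.907 -2.069 3.657
vertex -0.272 -0.626 1.778
endloop
endfacet
facet normal -0.837 -0.267 -0.478
outer loop
vertex 0.913 -1.631 0.263
vertex -0.348 -2.469 2.94
vertex -0.272 -0.626 1.778
endloop
endfacet
facet normal -0.546 0.463 0.698
outer loop
vertex -0.272 -0.626 1.778
vertex 0.907 -2.069 3.657
vertex 0.983 -0.226 2.495
endloop
endfacet
facet normal 0.035 0.845 -0.533
outer loop
vertex 0.983 -0.226 2.495
vertex 0.913 -1.631 0.263
vertex -0.272 -0.626 1.778
endloop
endfacet
facet normal -0.035 -0.845 0.533
outer loop
vertex -0.348 -2.469 2.94
vertex 2.092 -3.074 2.142
vertex 0.907 -2.069 3.657
endloop
endfacet
facet normal -0.837 -0.267 -0.478
outer loop
vertex 0.837 -3.474 1.425
vertex -0.348 -2.469 2.94
vertex 0.913 -1.631 0.263
endloop
endfacet
facet normal -0.035 -0.845 0.533
outer loop
vertex 0.837 -3.474 1.425
vertex 2.092 -3.074 2.142
vertex -0.348 -2.469 2.94
endloop
endfacet
facet normal 0.837 0.267 0.478
outer loop
vertex 0.907 -2.069 3.657
vertex 2.092 -3.074 2.142
vertex 0.983 -0.226 2.495
endloop
endfacet
facet normal 0.035 0.845 -0.533
outer loop
vertex 2.168 -1.231 0.98
vertex 0.913 -1.631 0.263
vertex 0.983 -0.226 2.495
endloop
endfacet
facet normal 0.837 0.267 0.478
outer loop
vertex 0.983 -0.226 2.495
vertex 2.092 -3.074 2.142
vertex 2.168 -1.231 0.98
endloop
endfacet
facet normal 0.546 -0.463 -0.698
outer loop
vertex 2.168 -1.231 0.98
vertex 0.837 -3.474 1.425
vertex 0.913 -1.631 0.263
endloop
endfacet
facet normal 0.546 -0.463 -0.698
outer loop
vertex 2.092 -3.074 2.142
vertex 0.837 -3.474 1.425
vertex 2.168 -1.231 0.98
endloop
endfacet
facet normal -0.223 0.815 -0.535
outer loop
vertex 2.002 0.957 -1.831
vertex 1.125 1.03 -1.355
vertex 2.006 1.434 -1.106
endloop
endfacet
facet normal 0.880 -0.398 0.257
outer loop
vertex 2.002 0.957 -1.831
vertex 2.006 1.434 -1.106
vertex 1.355 0.19 -0.805
endloop
endfacet
facet normal -0.223 0.815 -0.535
outer loop
vertex 2.006 1.434 -1.106
vertex 1.125 1.03 -1.355
vertex 1.346 1.606 -0.569
endloop
endfacet
facet normal 0.606 -0.127 0.785
outer loop
vertex 2.006 1.434 -1.106
vertex 1.346 1.606 -0.569
vertex 1.355 0.19 -0.805
endloop
endfacet
facet normal -0.222 0.815 -0.535
outer loop
vertex 1.346 1.606 -0.569
vertex 1.125 1.03 -1.355
vertex 0.521 1.345 -0.624
endloop
endfacet
facet normal -0.014 -0.164 0.986
outer loop
vertex 1.346 1.606 -0.569
vertex 0.521 1.345 -0.624
vertex 1.355 0.19 -0.805
endloop
endfacet
facet normal -0.222 0.815 -0.535
outer loop
vertex 0.521 1.345 -0.624
vertex 1.125 1.03 -1.355
vertex 0.15 0.846 -1.23
endloop
endfacet
facet normal -0.513 -0.482 0.711
outer loop
vertex 0.521 1.345 -0.624
vertex 0.15 0.846 -1.23
vertex 1.355 0.19 -0.805
endloop
endfacet
facet normal -0.222 0.815 -0.535
outer loop
vertex 0.15 0.846 -1.23
vertex 1.125 1.03 -1.355
vertex 0.514 0.486 -1.93
endloop
endfacet
facet normal -0.516 -0.841 0.164
outer loop
vertex 0.15 0.846 -1.23
vertex 0.514 0.486 -1.93
vertex 1.355 0.19 -0.805
endloop
endfacet
facet normal -0.222 0.815 -0.535
outer loop
vertex 0.514 0.486 -1.93
vertex 1.125 1.03 -1.355
vertex 1.338 0.535 -2.198
endloop
endfacet
facet normal -0.020 -0.971 -0.240
outer loop
vertex 0.514 0.486 -1.93
vertex 1.338 0.535 -2.198
vertex 1.355 0.19 -0.805
endloop
endfacet
facet normal -0.222 0.815 -0.535
outer loop
vertex 1.338 0.535 -2.198
vertex 1.125 1.03 -1.355
vertex 2.002 0.957 -1.831
endloop
endfacet
facet normal 0.602 -0.774 -0.199
outer loop
vertex 1.338 0.535 -2.198
vertex 2.002 0.957 -1.831
vertex 1.355 0.19 -0.805
endloop
endfacet
facet normal 0.810 0.092 -0.579
outer loop
vertex 1.407 3.809 2.456
vertex 1.11 3.616 2.01
vertex 1.212 4.13 2.234
endloop
endfacet
facet normal 0.024 0.578 0.815
outer loop
vertex 1.407 3.809 2.456
vertex 1.212 4.13 2.234
vertex 0.13 3.504 2.71
endloop
endfacet
facet normal 0.810 0.092 -0.580
outer loop
vertex 1.212 4.13 2.234
vertex 1.11 3.616 2.01
vertex 0.957 4.15 1.881
endloop
endfacet
facet normal -0.368 0.875 0.315
outer loop
vertex 1.212 4.13 2.234
vertex 0.957 4.15 1.881
vertex 0.13 3.504 2.71
endloop
endfacet
facet normal 0.809 0.092 -0.580
outer loop
vertex 0.957 4.15 1.881
vertex 1.11 3.616 2.01
vertex 0.791 3.857 1.603
endloop
endfacet
facet normal -0.733 0.638 -0.234
outer loop
vertex 0.957 4.15 1.881
vertex 0.791 3.857 1.603
vertex 0.13 3.504 2.71
endloop
endfacet
facet normal 0.810 0.094 -0.579
outer loop
vertex 0.791 3.857 1.603
vertex 1.11 3.616 2.01
vertex 0.813 3.423 1.563
endloop
endfacet
facet normal -0.859 0.004 -0.512
outer loop
vertex 0.791 3.857 1.603
vertex 0.813 3.423 1.563
vertex 0.13 3.504 2.71
endloop
endfacet
facet normal 0.811 0.092 -0.578
outer loop
vertex 0.813 3.423 1.563
vertex 1.11 3.616 2.01
vertex 1.008 3.102 1.785
endloop
endfacet
facet normal -0.671 -0.652 -0.353
outer loop
vertex 0.813 3.423 1.563
vertex 1.008 3.102 1.785
vertex 0.13 3.504 2.71
endloop
endfacet
facet normal 0.810 0.093 -0.580
outer loop
vertex 1.008 3.102 1.785
vertex 1.11 3.616 2.01
vertex 1.263 3.082 2.138
endloop
endfacet
facet normal -0.279 -0.949 0.148
outer loop
vertex 1.008 3.102 1.785
vertex 1.263 3.082 2.138
vertex 0.13 3.504 2.71
endloop
endfacet
facet normal 0.810 0.093 -0.579
outer loop
vertex 1.263 3.082 2.138
vertex 1.11 3.616 2.01
vertex 1.428 3.375 2.416
endloop
endfacet
facet normal 0.087 -0.711 0.698
outer loop
vertex 1.263 3.082 2.138
vertex 1.428 3.375 2.416
vertex 0.13 3.504 2.71
endloop
endfacet
facet normal 0.810 0.093 -0.579
outer loop
vertex 1.428 3.375 2.416
vertex 1.11 3.616 2.01
vertex 1.407 3.809 2.456
endloop
endfacet
facet normal 0.213 -0.079 0.974
outer loop
vertex 1.428 3.375 2.416
vertex 1.407 3.809 2.456
vertex 0.13 3.504 2.71
endloop
endfacet

endsolid


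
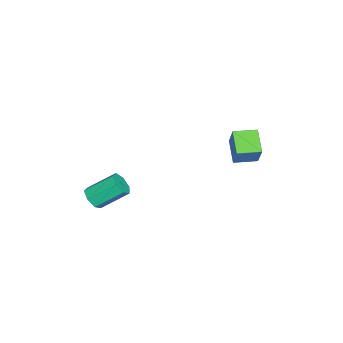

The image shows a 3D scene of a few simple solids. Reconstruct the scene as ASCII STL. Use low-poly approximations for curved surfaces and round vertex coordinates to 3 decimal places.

solid 
facet normal 0.254 -0.763 -0.595
outer loop
vertex 1.305 -3.055 -4.113
vertex 0.672 -3.337 -4.021
vertex 0.881 -2.885 -4.512
endloop
endfacet
facet normal 0.669 0.583 -0.462
outer loop
vertex 1.305 -3.055 -4.113
vertex 0.881 -2.885 -4.512
vertex 0.862 -1.72 -3.071
endloop
endfacet
facet normal 0.668 0.583 -0.462
outer loop
vertex 0.862 -1.72 -3.071
vertex 0.881 -2.885 -4.512
vertex 0.437 -1.55 -3.471
endloop
endfacet
facet normal -0.254 0.763 0.594
outer loop
vertex 0.862 -1.72 -3.071
vertex 0.437 -1.55 -3.471
vertex 0.228 -2.003 -2.979
endloop
endfacet
facet normal 0.252 -0.763 -0.595
outer loop
vertex 0.881 -2.885 -4.512
vertex 0.672 -3.337 -4.021
vertex 0.298 -3.055 -4.541
endloop
endfacet
facet normal -0.130 0.582 -0.802
outer loop
vertex 0.881 -2.885 -4.512
vertex 0.298 -3.055 -4.541
vertex 0.437 -1.55 -3.471
endloop
endfacet
facet normal -0.130 0.582 -0.802
outer loop
vertex 0.437 -1.55 -3.471
vertex 0.298 -3.055 -4.541
vertex -0.145 -1.72 -3.5
endloop
endfacet
facet normal -0.252 0.763 0.595
outer loop
vertex 0.437 -1.55 -3.471
vertex -0.145 -1.72 -3.5
vertex 0.228 -2.003 -2.979
endloop
endfacet
facet normal 0.253 -0.763 -0.595
outer loop
vertex 0.298 -3.055 -4.541
vertex 0.672 -3.337 -4.021
vertex -0.003 -3.438 -4.178
endloop
endfacet
facet normal -0.831 0.143 -0.538
outer loop
vertex 0.298 -3.055 -4.541
vertex -0.003 -3.438 -4.178
vertex -0.145 -1.72 -3.5
endloop
endfacet
facet normal -0.831 0.143 -0.538
outer loop
vertex -0.145 -1.72 -3.5
vertex -0.003 -3.438 -4.178
vertex -0.446 -2.103 -3.137
endloop
endfacet
facet normal -0.253 0.763 0.595
outer loop
vertex -0.145 -1.72 -3.5
vertex -0.446 -2.103 -3.137
vertex 0.228 -2.003 -2.979
endloop
endfacet
facet normal 0.253 -0.763 -0.595
outer loop
vertex -0.003 -3.438 -4.178
vertex 0.672 -3.337 -4.021
vertex 0.204 -3.745 -3.697
endloop
endfacet
facet normal -0.905 -0.403 0.132
outer loop
vertex -0.003 -3.438 -4.178
vertex 0.204 -3.745 -3.697
vertex -0.446 -2.103 -3.137
endloop
endfacet
facet normal -0.905 -0.403 0.132
outer loop
vertex -0.446 -2.103 -3.137
vertex 0.204 -3.745 -3.697
vertex -0.239 -2.41 -2.656
endloop
endfacet
facet normal -0.253 0.763 0.595
outer loop
vertex -0.446 -2.103 -3.137
vertex -0.239 -2.41 -2.656
vertex 0.228 -2.003 -2.979
endloop
endfacet
facet normal 0.253 -0.763 -0.595
outer loop
vertex 0.204 -3.745 -3.697
vertex 0.672 -3.337 -4.021
vertex 0.763 -3.745 -3.459
endloop
endfacet
facet normal -0.299 -0.647 0.702
outer loop
vertex 0.204 -3.745 -3.697
vertex 0.763 -3.745 -3.459
vertex -0.239 -2.41 -2.656
endloop
endfacet
facet normal -0.299 -0.647 0.702
outer loop
vertex -0.239 -2.41 -2.656
vertex 0.763 -3.745 -3.459
vertex 0.32 -2.41 -2.418
endloop
endfacet
facet normal -0.253 0.763 0.595
outer loop
vertex -0.239 -2.41 -2.656
vertex 0.32 -2.41 -2.418
vertex 0.228 -2.003 -2.979
endloop
endfacet
facet normal 0.253 -0.763 -0.595
outer loop
vertex 0.763 -3.745 -3.459
vertex 0.672 -3.337 -4.021
vertex 1.253 -3.438 -3.644
endloop
endfacet
facet normal 0.533 -0.403 0.744
outer loop
vertex 0.763 -3.745 -3.459
vertex 1.253 -3.438 -3.644
vertex 0.32 -2.41 -2.418
endloop
endfacet
facet normal 0.533 -0.403 0.744
outer loop
vertex 0.32 -2.41 -2.418
vertex 1.253 -3.438 -3.644
vertex 0.81 -2.103 -2.603
endloop
endfacet
facet normal -0.253 0.763 0.595
outer loop
vertex 0.32 -2.41 -2.418
vertex 0.81 -2.103 -2.603
vertex 0.228 -2.003 -2.979
endloop
endfacet
facet normal 0.253 -0.763 -0.595
outer loop
vertex 1.253 -3.438 -3.644
vertex 0.672 -3.337 -4.021
vertex 1.305 -3.055 -4.113
endloop
endfacet
facet normal 0.964 0.144 0.225
outer loop
vertex 1.253 -3.438 -3.644
vertex 1.305 -3.055 -4.113
vertex 0.81 -2.103 -2.603
endloop
endfacet
facet normal 0.964 0.144 0.225
outer loop
vertex 0.81 -2.103 -2.603
vertex 1.305 -3.055 -4.113
vertex 0.862 -1.72 -3.071
endloop
endfacet
facet normal -0.254 0.762 0.596
outer loop
vertex 0.81 -2.103 -2.603
vertex 0.862 -1.72 -3.071
vertex 0.228 -2.003 -2.979
endloop
endfacet
facet normal -0.453 -0.212 -0.866
outer loop
vertex -3.371 2.509 -1.701
vertex -3.855 3.65 -1.727
vertex -2.249 2.97 -2.401
endloop
endfacet
facet normal 0.391 -0.920 0.021
outer loop
vertex -1.565 3.29 -1.093
vertex -3.371 2.509 -1.701
vertex -2.249 2.97 -2.401
endloop
endfacet
facet normal -0.453 -0.212 -0.866
outer loop
vertex -2.249 2.97 -2.401
vertex -3.855 3.65 -1.727
vertex -2.733 4.111 -2.427
endloop
endfacet
facet normal 0.802 0.329 -0.500
outer loop
vertex -2.733 4.111 -2.427
vertex -1.565 3.29 -1.093
vertex -2.249 2.97 -2.401
endloop
endfacet
facet normal -0.802 -0.329 0.500
outer loop
vertex -3.371 2.509 -1.701
vertex -3.171 3.97 -0.419
vertex -3.855 3.65 -1.727
endloop
endfacet
facet normal 0.391 -0.920 0.021
outer loop
vertex -2.687 2.829 -0.393
vertex -3.371 2.509 -1.701
vertex -1.565 3.29 -1.093
endloop
endfacet
facet normal -0.802 -0.329 0.500
outer loop
vertex -2.687 2.829 -0.393
vertex -3.171 3.97 -0.419
vertex -3.371 2.509 -1.701
endloop
endfacet
facet normal -0.391 0.920 -0.021
outer loop
vertex -3.855 3.65 -1.727
vertex -3.171 3.97 -0.419
vertex -2.733 4.111 -2.427
endloop
endfacet
facet normal 0.802 0.329 -0.500
outer loop
vertex -2.049 4.431 -1.119
vertex -1.565 3.29 -1.093
vertex -2.733 4.111 -2.427
endloop
endfacet
facet normal -0.391 0.920 -0.021
outer loop
vertex -2.733 4.111 -2.427
vertex -3.171 3.97 -0.419
vertex -2.049 4.431 -1.119
endloop
endfacet
facet normal 0.453 0.212 0.866
outer loop
vertex -2.049 4.431 -1.119
vertex -2.687 2.829 -0.393
vertex -1.565 3.29 -1.093
endloop
endfacet
facet normal 0.453 0.212 0.866
outer loop
vertex -3.171 3.97 -0.419
vertex -2.687 2.829 -0.393
vertex -2.049 4.431 -1.119
endloop
endfacet

endsolid


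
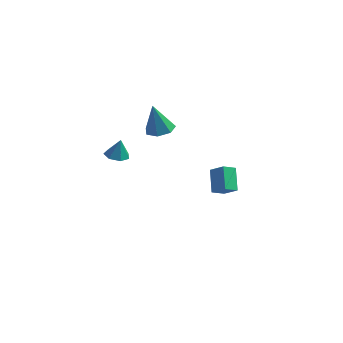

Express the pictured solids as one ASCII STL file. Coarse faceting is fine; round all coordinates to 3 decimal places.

solid 
facet normal -0.162 -0.119 -0.980
outer loop
vertex -1.418 -3.6 2.834
vertex -1.817 -3.074 2.836
vertex -1.166 -3.096 2.731
endloop
endfacet
facet normal 0.851 -0.344 0.397
outer loop
vertex -1.418 -3.6 2.834
vertex -1.166 -3.096 2.731
vertex -1.643 -2.946 3.884
endloop
endfacet
facet normal -0.162 -0.119 -0.980
outer loop
vertex -1.166 -3.096 2.731
vertex -1.817 -3.074 2.836
vertex -1.404 -2.576 2.707
endloop
endfacet
facet normal 0.861 0.408 0.303
outer loop
vertex -1.166 -3.096 2.731
vertex -1.404 -2.576 2.707
vertex -1.643 -2.946 3.884
endloop
endfacet
facet normal -0.162 -0.119 -0.980
outer loop
vertex -1.404 -2.576 2.707
vertex -1.817 -3.074 2.836
vertex -1.953 -2.43 2.78
endloop
endfacet
facet normal 0.284 0.897 0.340
outer loop
vertex -1.404 -2.576 2.707
vertex -1.953 -2.43 2.78
vertex -1.643 -2.946 3.884
endloop
endfacet
facet normal -0.163 -0.120 -0.979
outer loop
vertex -1.953 -2.43 2.78
vertex -1.817 -3.074 2.836
vertex -2.4 -2.77 2.896
endloop
endfacet
facet normal -0.449 0.754 0.479
outer loop
vertex -1.953 -2.43 2.78
vertex -2.4 -2.77 2.896
vertex -1.643 -2.946 3.884
endloop
endfacet
facet normal -0.163 -0.118 -0.980
outer loop
vertex -2.4 -2.77 2.896
vertex -1.817 -3.074 2.836
vertex -2.408 -3.338 2.966
endloop
endfacet
facet normal -0.783 0.087 0.616
outer loop
vertex -2.4 -2.77 2.896
vertex -2.408 -3.338 2.966
vertex -1.643 -2.946 3.884
endloop
endfacet
facet normal -0.162 -0.120 -0.979
outer loop
vertex -2.408 -3.338 2.966
vertex -1.817 -3.074 2.836
vertex -1.971 -3.707 2.939
endloop
endfacet
facet normal -0.468 -0.602 0.647
outer loop
vertex -2.408 -3.338 2.966
vertex -1.971 -3.707 2.939
vertex -1.643 -2.946 3.884
endloop
endfacet
facet normal -0.163 -0.120 -0.979
outer loop
vertex -1.971 -3.707 2.939
vertex -1.817 -3.074 2.836
vertex -1.418 -3.6 2.834
endloop
endfacet
facet normal 0.258 -0.794 0.550
outer loop
vertex -1.971 -3.707 2.939
vertex -1.418 -3.6 2.834
vertex -1.643 -2.946 3.884
endloop
endfacet
facet normal -0.575 -0.683 0.450
outer loop
vertex 1.796 2.949 -2.921
vertex 1.347 3.974 -1.938
vertex 0.974 3.212 -3.571
endloop
endfacet
facet normal 0.302 -0.688 -0.660
outer loop
vertex 1.473 3.806 -3.962
vertex 1.796 2.949 -2.921
vertex 0.974 3.212 -3.571
endloop
endfacet
facet normal -0.574 -0.684 0.450
outer loop
vertex 0.974 3.212 -3.571
vertex 1.347 3.974 -1.938
vertex 0.525 4.237 -2.587
endloop
endfacet
facet normal -0.761 0.244 -0.601
outer loop
vertex 0.525 4.237 -2.587
vertex 1.473 3.806 -3.962
vertex 0.974 3.212 -3.571
endloop
endfacet
facet normal 0.761 -0.243 0.601
outer loop
vertex 1.796 2.949 -2.921
vertex 1.846 4.568 -2.329
vertex 1.347 3.974 -1.938
endloop
endfacet
facet normal 0.301 -0.688 -0.660
outer loop
vertex 2.295 3.543 -3.313
vertex 1.796 2.949 -2.921
vertex 1.473 3.806 -3.962
endloop
endfacet
facet normal 0.761 -0.243 0.601
outer loop
vertex 2.295 3.543 -3.313
vertex 1.846 4.568 -2.329
vertex 1.796 2.949 -2.921
endloop
endfacet
facet normal -0.301 0.688 0.660
outer loop
vertex 1.347 3.974 -1.938
vertex 1.846 4.568 -2.329
vertex 0.525 4.237 -2.587
endloop
endfacet
facet normal -0.761 0.243 -0.601
outer loop
vertex 1.024 4.831 -2.979
vertex 1.473 3.806 -3.962
vertex 0.525 4.237 -2.587
endloop
endfacet
facet normal -0.301 0.688 0.660
outer loop
vertex 0.525 4.237 -2.587
vertex 1.846 4.568 -2.329
vertex 1.024 4.831 -2.979
endloop
endfacet
facet normal 0.574 0.684 -0.450
outer loop
vertex 1.024 4.831 -2.979
vertex 2.295 3.543 -3.313
vertex 1.473 3.806 -3.962
endloop
endfacet
facet normal 0.575 0.684 -0.450
outer loop
vertex 1.846 4.568 -2.329
vertex 2.295 3.543 -3.313
vertex 1.024 4.831 -2.979
endloop
endfacet
facet normal 0.206 0.064 -0.976
outer loop
vertex -0.595 1.229 2.016
vertex -1.306 1.617 1.891
vertex -0.572 1.938 2.067
endloop
endfacet
facet normal 0.824 -0.067 0.563
outer loop
vertex -0.595 1.229 2.016
vertex -0.572 1.938 2.067
vertex -1.674 1.503 3.629
endloop
endfacet
facet normal 0.206 0.064 -0.976
outer loop
vertex -0.572 1.938 2.067
vertex -1.306 1.617 1.891
vertex -1.102 2.406 1.986
endloop
endfacet
facet normal 0.507 0.668 0.544
outer loop
vertex -0.572 1.938 2.067
vertex -1.102 2.406 1.986
vertex -1.674 1.503 3.629
endloop
endfacet
facet normal 0.207 0.064 -0.976
outer loop
vertex -1.102 2.406 1.986
vertex -1.306 1.617 1.891
vertex -1.786 2.28 1.833
endloop
endfacet
facet normal -0.251 0.882 0.397
outer loop
vertex -1.102 2.406 1.986
vertex -1.786 2.28 1.833
vertex -1.674 1.503 3.629
endloop
endfacet
facet normal 0.206 0.064 -0.976
outer loop
vertex -1.786 2.28 1.833
vertex -1.306 1.617 1.891
vertex -2.108 1.655 1.724
endloop
endfacet
facet normal -0.880 0.413 0.234
outer loop
vertex -1.786 2.28 1.833
vertex -2.108 1.655 1.724
vertex -1.674 1.503 3.629
endloop
endfacet
facet normal 0.206 0.064 -0.976
outer loop
vertex -2.108 1.655 1.724
vertex -1.306 1.617 1.891
vertex -1.826 1.001 1.741
endloop
endfacet
facet normal -0.906 -0.386 0.176
outer loop
vertex -2.108 1.655 1.724
vertex -1.826 1.001 1.741
vertex -1.674 1.503 3.629
endloop
endfacet
facet normal 0.206 0.063 -0.976
outer loop
vertex -1.826 1.001 1.741
vertex -1.306 1.617 1.891
vertex -1.153 0.812 1.871
endloop
endfacet
facet normal -0.308 -0.913 0.268
outer loop
vertex -1.826 1.001 1.741
vertex -1.153 0.812 1.871
vertex -1.674 1.503 3.629
endloop
endfacet
facet normal 0.206 0.063 -0.976
outer loop
vertex -1.153 0.812 1.871
vertex -1.306 1.617 1.891
vertex -0.595 1.229 2.016
endloop
endfacet
facet normal 0.462 -0.771 0.440
outer loop
vertex -1.153 0.812 1.871
vertex -0.595 1.229 2.016
vertex -1.674 1.503 3.629
endloop
endfacet

endsolid


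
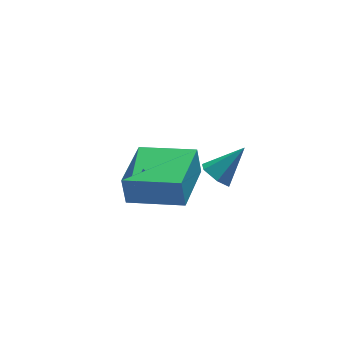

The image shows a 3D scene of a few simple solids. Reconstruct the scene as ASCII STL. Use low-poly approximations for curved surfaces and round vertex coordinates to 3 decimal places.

solid 
facet normal -0.841 0.516 -0.160
outer loop
vertex -4.041 1.217 -0.371
vertex -2.967 2.903 -0.581
vertex -3.96 1.042 -1.363
endloop
endfacet
facet normal -0.534 -0.839 0.104
outer loop
vertex -2.353 0.057 -1.059
vertex -4.041 1.217 -0.371
vertex -3.96 1.042 -1.363
endloop
endfacet
facet normal -0.842 0.516 -0.158
outer loop
vertex -3.96 1.042 -1.363
vertex -2.967 2.903 -0.581
vertex -2.887 2.729 -1.573
endloop
endfacet
facet normal 0.080 -0.173 -0.982
outer loop
vertex -2.887 2.729 -1.573
vertex -2.353 0.057 -1.059
vertex -3.96 1.042 -1.363
endloop
endfacet
facet normal -0.080 0.173 0.982
outer loop
vertex -4.041 1.217 -0.371
vertex -1.36 1.918 -0.277
vertex -2.967 2.903 -0.581
endloop
endfacet
facet normal -0.534 -0.839 0.104
outer loop
vertex -2.433 0.231 -0.067
vertex -4.041 1.217 -0.371
vertex -2.353 0.057 -1.059
endloop
endfacet
facet normal -0.080 0.173 0.982
outer loop
vertex -2.433 0.231 -0.067
vertex -1.36 1.918 -0.277
vertex -4.041 1.217 -0.371
endloop
endfacet
facet normal 0.534 0.839 -0.104
outer loop
vertex -2.967 2.903 -0.581
vertex -1.36 1.918 -0.277
vertex -2.887 2.729 -1.573
endloop
endfacet
facet normal 0.080 -0.173 -0.982
outer loop
vertex -1.279 1.743 -1.269
vertex -2.353 0.057 -1.059
vertex -2.887 2.729 -1.573
endloop
endfacet
facet normal 0.534 0.839 -0.104
outer loop
vertex -2.887 2.729 -1.573
vertex -1.36 1.918 -0.277
vertex -1.279 1.743 -1.269
endloop
endfacet
facet normal 0.842 -0.516 0.158
outer loop
vertex -1.279 1.743 -1.269
vertex -2.433 0.231 -0.067
vertex -2.353 0.057 -1.059
endloop
endfacet
facet normal 0.842 -0.516 0.160
outer loop
vertex -1.36 1.918 -0.277
vertex -2.433 0.231 -0.067
vertex -1.279 1.743 -1.269
endloop
endfacet
facet normal -0.728 -0.145 -0.670
outer loop
vertex -1.637 -1.651 1.631
vertex -2.013 -1.674 2.045
vertex -1.89 -1.183 1.805
endloop
endfacet
facet normal 0.737 0.546 -0.397
outer loop
vertex -1.637 -1.651 1.631
vertex -1.89 -1.183 1.805
vertex -1.067 -1.486 2.915
endloop
endfacet
facet normal -0.729 -0.145 -0.669
outer loop
vertex -1.89 -1.183 1.805
vertex -2.013 -1.674 2.045
vertex -2.266 -1.205 2.219
endloop
endfacet
facet normal 0.130 0.977 0.170
outer loop
vertex -1.89 -1.183 1.805
vertex -2.266 -1.205 2.219
vertex -1.067 -1.486 2.915
endloop
endfacet
facet normal -0.728 -0.144 -0.670
outer loop
vertex -2.266 -1.205 2.219
vertex -2.013 -1.674 2.045
vertex -2.39 -1.696 2.459
endloop
endfacet
facet normal -0.353 0.481 0.802
outer loop
vertex -2.266 -1.205 2.219
vertex -2.39 -1.696 2.459
vertex -1.067 -1.486 2.915
endloop
endfacet
facet normal -0.728 -0.143 -0.671
outer loop
vertex -2.39 -1.696 2.459
vertex -2.013 -1.674 2.045
vertex -2.137 -2.164 2.284
endloop
endfacet
facet normal -0.227 -0.447 0.865
outer loop
vertex -2.39 -1.696 2.459
vertex -2.137 -2.164 2.284
vertex -1.067 -1.486 2.915
endloop
endfacet
facet normal -0.729 -0.142 -0.670
outer loop
vertex -2.137 -2.164 2.284
vertex -2.013 -1.674 2.045
vertex -1.761 -2.142 1.87
endloop
endfacet
facet normal 0.379 -0.876 0.298
outer loop
vertex -2.137 -2.164 2.284
vertex -1.761 -2.142 1.87
vertex -1.067 -1.486 2.915
endloop
endfacet
facet normal -0.729 -0.142 -0.670
outer loop
vertex -1.761 -2.142 1.87
vertex -2.013 -1.674 2.045
vertex -1.637 -1.651 1.631
endloop
endfacet
facet normal 0.862 -0.380 -0.334
outer loop
vertex -1.761 -2.142 1.87
vertex -1.637 -1.651 1.631
vertex -1.067 -1.486 2.915
endloop
endfacet

endsolid


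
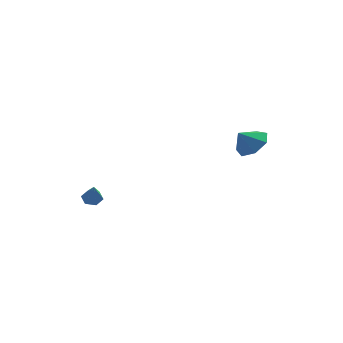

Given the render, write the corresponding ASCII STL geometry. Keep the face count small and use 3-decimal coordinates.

solid 
facet normal -0.272 0.580 -0.768
outer loop
vertex -2.817 -3.287 -3.897
vertex -3.132 -2.978 -3.552
vertex -2.596 -2.842 -3.639
endloop
endfacet
facet normal 0.919 -0.349 -0.185
outer loop
vertex -2.817 -3.287 -3.897
vertex -2.596 -2.842 -3.639
vertex -2.728 -3.842 -2.408
endloop
endfacet
facet normal -0.272 0.580 -0.768
outer loop
vertex -2.596 -2.842 -3.639
vertex -3.132 -2.978 -3.552
vertex -2.912 -2.533 -3.294
endloop
endfacet
facet normal 0.826 0.391 0.406
outer loop
vertex -2.596 -2.842 -3.639
vertex -2.912 -2.533 -3.294
vertex -2.728 -3.842 -2.408
endloop
endfacet
facet normal -0.270 0.579 -0.769
outer loop
vertex -2.912 -2.533 -3.294
vertex -3.132 -2.978 -3.552
vertex -3.448 -2.669 -3.208
endloop
endfacet
facet normal -0.009 0.560 0.829
outer loop
vertex -2.912 -2.533 -3.294
vertex -3.448 -2.669 -3.208
vertex -2.728 -3.842 -2.408
endloop
endfacet
facet normal -0.270 0.580 -0.769
outer loop
vertex -3.448 -2.669 -3.208
vertex -3.132 -2.978 -3.552
vertex -3.669 -3.114 -3.466
endloop
endfacet
facet normal -0.751 -0.010 0.661
outer loop
vertex -3.448 -2.669 -3.208
vertex -3.669 -3.114 -3.466
vertex -2.728 -3.842 -2.408
endloop
endfacet
facet normal -0.270 0.580 -0.769
outer loop
vertex -3.669 -3.114 -3.466
vertex -3.132 -2.978 -3.552
vertex -3.353 -3.423 -3.81
endloop
endfacet
facet normal -0.658 -0.750 0.069
outer loop
vertex -3.669 -3.114 -3.466
vertex -3.353 -3.423 -3.81
vertex -2.728 -3.842 -2.408
endloop
endfacet
facet normal -0.272 0.580 -0.768
outer loop
vertex -3.353 -3.423 -3.81
vertex -3.132 -2.978 -3.552
vertex -2.817 -3.287 -3.897
endloop
endfacet
facet normal 0.176 -0.919 -0.353
outer loop
vertex -3.353 -3.423 -3.81
vertex -2.817 -3.287 -3.897
vertex -2.728 -3.842 -2.408
endloop
endfacet
facet normal 0.514 0.452 -0.730
outer loop
vertex 4.699 1.076 -0.387
vertex 3.843 1.526 -0.711
vertex 4.519 1.864 -0.026
endloop
endfacet
facet normal 0.343 -0.325 0.881
outer loop
vertex 4.699 1.076 -0.387
vertex 4.519 1.864 -0.026
vertex 3.237 0.994 0.151
endloop
endfacet
facet normal 0.514 0.451 -0.730
outer loop
vertex 4.519 1.864 -0.026
vertex 3.843 1.526 -0.711
vertex 3.83 2.398 -0.181
endloop
endfacet
facet normal -0.030 0.242 0.970
outer loop
vertex 4.519 1.864 -0.026
vertex 3.83 2.398 -0.181
vertex 3.237 0.994 0.151
endloop
endfacet
facet normal 0.514 0.451 -0.730
outer loop
vertex 3.83 2.398 -0.181
vertex 3.843 1.526 -0.711
vertex 3.151 2.275 -0.735
endloop
endfacet
facet normal -0.618 0.418 0.665
outer loop
vertex 3.83 2.398 -0.181
vertex 3.151 2.275 -0.735
vertex 3.237 0.994 0.151
endloop
endfacet
facet normal 0.513 0.450 -0.731
outer loop
vertex 3.151 2.275 -0.735
vertex 3.843 1.526 -0.711
vertex 2.992 1.588 -1.27
endloop
endfacet
facet normal -0.977 0.072 0.198
outer loop
vertex 3.151 2.275 -0.735
vertex 2.992 1.588 -1.27
vertex 3.237 0.994 0.151
endloop
endfacet
facet normal 0.513 0.452 -0.730
outer loop
vertex 2.992 1.588 -1.27
vertex 3.843 1.526 -0.711
vertex 3.474 0.855 -1.385
endloop
endfacet
facet normal -0.839 -0.539 -0.081
outer loop
vertex 2.992 1.588 -1.27
vertex 3.474 0.855 -1.385
vertex 3.237 0.994 0.151
endloop
endfacet
facet normal 0.514 0.451 -0.730
outer loop
vertex 3.474 0.855 -1.385
vertex 3.843 1.526 -0.711
vertex 4.234 0.627 -0.991
endloop
endfacet
facet normal -0.306 -0.951 0.039
outer loop
vertex 3.474 0.855 -1.385
vertex 4.234 0.627 -0.991
vertex 3.237 0.994 0.151
endloop
endfacet
facet normal 0.513 0.451 -0.730
outer loop
vertex 4.234 0.627 -0.991
vertex 3.843 1.526 -0.711
vertex 4.699 1.076 -0.387
endloop
endfacet
facet normal 0.220 -0.856 0.467
outer loop
vertex 4.234 0.627 -0.991
vertex 4.699 1.076 -0.387
vertex 3.237 0.994 0.151
endloop
endfacet

endsolid


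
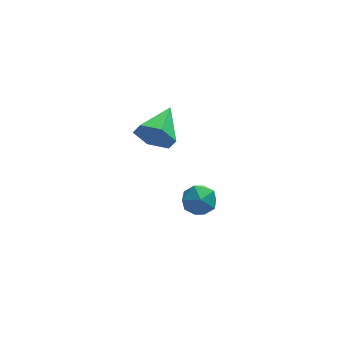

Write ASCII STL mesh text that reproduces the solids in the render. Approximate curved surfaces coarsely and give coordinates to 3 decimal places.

solid 
facet normal -0.468 -0.840 -0.276
outer loop
vertex -3.552 -1.345 1.259
vertex -3.75 -1.025 0.621
vertex -3.111 -1.396 0.666
endloop
endfacet
facet normal 0.790 -0.132 0.599
outer loop
vertex -3.552 -1.345 1.259
vertex -3.111 -1.396 0.666
vertex -3.11 0.125 0.999
endloop
endfacet
facet normal -0.468 -0.839 -0.276
outer loop
vertex -3.111 -1.396 0.666
vertex -3.75 -1.025 0.621
vertex -3.309 -1.076 0.029
endloop
endfacet
facet normal 0.961 0.058 -0.269
outer loop
vertex -3.111 -1.396 0.666
vertex -3.309 -1.076 0.029
vertex -3.11 0.125 0.999
endloop
endfacet
facet normal -0.467 -0.840 -0.276
outer loop
vertex -3.309 -1.076 0.029
vertex -3.75 -1.025 0.621
vertex -3.948 -0.706 -0.016
endloop
endfacet
facet normal 0.369 0.546 -0.752
outer loop
vertex -3.309 -1.076 0.029
vertex -3.948 -0.706 -0.016
vertex -3.11 0.125 0.999
endloop
endfacet
facet normal -0.467 -0.840 -0.276
outer loop
vertex -3.948 -0.706 -0.016
vertex -3.75 -1.025 0.621
vertex -4.389 -0.655 0.576
endloop
endfacet
facet normal -0.393 0.843 -0.366
outer loop
vertex -3.948 -0.706 -0.016
vertex -4.389 -0.655 0.576
vertex -3.11 0.125 0.999
endloop
endfacet
facet normal -0.467 -0.840 -0.276
outer loop
vertex -4.389 -0.655 0.576
vertex -3.75 -1.025 0.621
vertex -4.191 -0.974 1.213
endloop
endfacet
facet normal -0.565 0.654 0.503
outer loop
vertex -4.389 -0.655 0.576
vertex -4.191 -0.974 1.213
vertex -3.11 0.125 0.999
endloop
endfacet
facet normal -0.468 -0.840 -0.276
outer loop
vertex -4.191 -0.974 1.213
vertex -3.75 -1.025 0.621
vertex -3.552 -1.345 1.259
endloop
endfacet
facet normal 0.026 0.167 0.986
outer loop
vertex -4.191 -0.974 1.213
vertex -3.552 -1.345 1.259
vertex -3.11 0.125 0.999
endloop
endfacet
facet normal -0.241 0.813 0.529
outer loop
vertex -2.674 0.093 -3.463
vertex -2.378 -0.179 -2.91
vertex -2.012 0.208 -3.338
endloop
endfacet
facet normal -0.140 0.977 -0.160
outer loop
vertex -2.674 0.093 -3.463
vertex -2.012 0.208 -3.338
vertex -2.221 0.074 -3.975
endloop
endfacet
facet normal -0.595 0.588 -0.548
outer loop
vertex -2.674 0.093 -3.463
vertex -2.221 0.074 -3.975
vertex -2.717 -0.395 -3.94
endloop
endfacet
facet normal -0.978 0.184 -0.100
outer loop
vertex -2.674 0.093 -3.463
vertex -2.717 -0.395 -3.94
vertex -2.814 -0.551 -3.282
endloop
endfacet
facet normal -0.759 0.324 0.565
outer loop
vertex -2.674 0.093 -3.463
vertex -2.814 -0.551 -3.282
vertex -2.378 -0.179 -2.91
endloop
endfacet
facet normal 0.524 0.783 -0.336
outer loop
vertex -2.221 0.074 -3.975
vertex -2.012 0.208 -3.338
vertex -1.646 -0.209 -3.738
endloop
endfacet
facet normal 0.360 0.518 0.776
outer loop
vertex -2.012 0.208 -3.338
vertex -2.378 -0.179 -2.91
vertex -1.743 -0.365 -3.08
endloop
endfacet
facet normal -0.479 -0.274 0.834
outer loop
vertex -2.378 -0.179 -2.91
vertex -2.814 -0.551 -3.282
vertex -2.239 -0.834 -3.045
endloop
endfacet
facet normal -0.832 -0.499 -0.241
outer loop
vertex -2.814 -0.551 -3.282
vertex -2.717 -0.395 -3.94
vertex -2.448 -0.968 -3.682
endloop
endfacet
facet normal -0.213 0.154 -0.965
outer loop
vertex -2.717 -0.395 -3.94
vertex -2.221 0.074 -3.975
vertex -2.082 -0.581 -4.11
endloop
endfacet
facet normal 0.978 -0.184 0.100
outer loop
vertex -1.786 -0.853 -3.557
vertex -1.646 -0.209 -3.738
vertex -1.743 -0.365 -3.08
endloop
endfacet
facet normal 0.595 -0.588 0.548
outer loop
vertex -1.786 -0.853 -3.557
vertex -1.743 -0.365 -3.08
vertex -2.239 -0.834 -3.045
endloop
endfacet
facet normal 0.140 -0.977 0.160
outer loop
vertex -1.786 -0.853 -3.557
vertex -2.239 -0.834 -3.045
vertex -2.448 -0.968 -3.682
endloop
endfacet
facet normal 0.241 -0.813 -0.529
outer loop
vertex -1.786 -0.853 -3.557
vertex -2.448 -0.968 -3.682
vertex -2.082 -0.581 -4.11
endloop
endfacet
facet normal 0.759 -0.324 -0.565
outer loop
vertex -1.786 -0.853 -3.557
vertex -2.082 -0.581 -4.11
vertex -1.646 -0.209 -3.738
endloop
endfacet
facet normal 0.832 0.499 0.241
outer loop
vertex -1.743 -0.365 -3.08
vertex -1.646 -0.209 -3.738
vertex -2.012 0.208 -3.338
endloop
endfacet
facet normal 0.213 -0.154 0.965
outer loop
vertex -2.239 -0.834 -3.045
vertex -1.743 -0.365 -3.08
vertex -2.378 -0.179 -2.91
endloop
endfacet
facet normal -0.524 -0.783 0.336
outer loop
vertex -2.448 -0.968 -3.682
vertex -2.239 -0.834 -3.045
vertex -2.814 -0.551 -3.282
endloop
endfacet
facet normal -0.360 -0.518 -0.776
outer loop
vertex -2.082 -0.581 -4.11
vertex -2.448 -0.968 -3.682
vertex -2.717 -0.395 -3.94
endloop
endfacet
facet normal 0.479 0.274 -0.834
outer loop
vertex -1.646 -0.209 -3.738
vertex -2.082 -0.581 -4.11
vertex -2.221 0.074 -3.975
endloop
endfacet

endsolid
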